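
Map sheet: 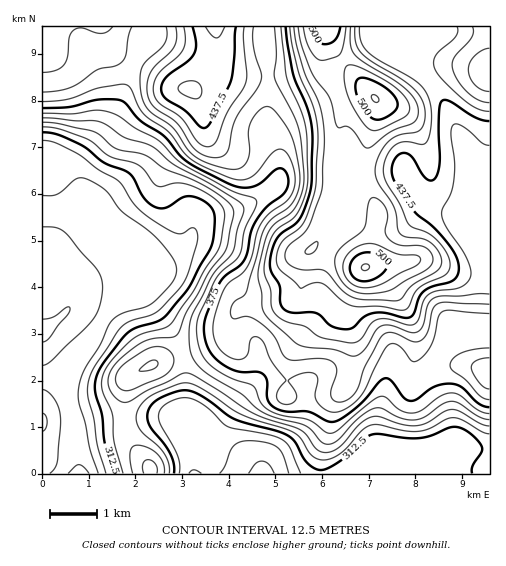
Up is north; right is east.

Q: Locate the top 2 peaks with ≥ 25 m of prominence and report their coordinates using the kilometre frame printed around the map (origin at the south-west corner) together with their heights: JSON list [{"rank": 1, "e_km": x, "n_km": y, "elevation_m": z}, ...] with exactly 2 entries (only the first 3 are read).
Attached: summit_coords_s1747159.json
[{"rank": 1, "e_km": 6.94, "n_km": 4.44, "elevation_m": 513}, {"rank": 2, "e_km": 7.14, "n_km": 8.04, "elevation_m": 513}]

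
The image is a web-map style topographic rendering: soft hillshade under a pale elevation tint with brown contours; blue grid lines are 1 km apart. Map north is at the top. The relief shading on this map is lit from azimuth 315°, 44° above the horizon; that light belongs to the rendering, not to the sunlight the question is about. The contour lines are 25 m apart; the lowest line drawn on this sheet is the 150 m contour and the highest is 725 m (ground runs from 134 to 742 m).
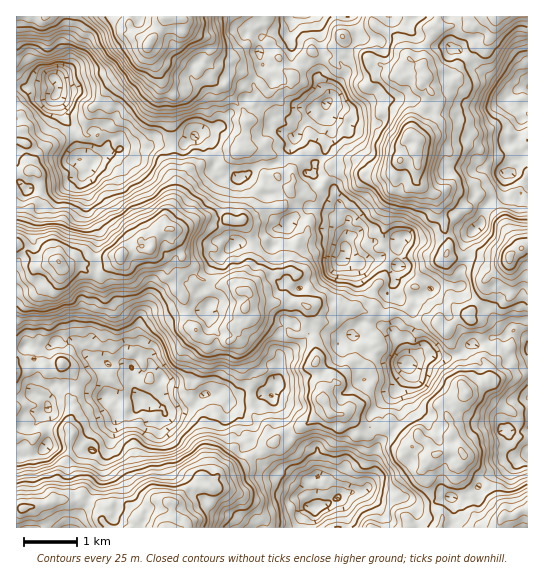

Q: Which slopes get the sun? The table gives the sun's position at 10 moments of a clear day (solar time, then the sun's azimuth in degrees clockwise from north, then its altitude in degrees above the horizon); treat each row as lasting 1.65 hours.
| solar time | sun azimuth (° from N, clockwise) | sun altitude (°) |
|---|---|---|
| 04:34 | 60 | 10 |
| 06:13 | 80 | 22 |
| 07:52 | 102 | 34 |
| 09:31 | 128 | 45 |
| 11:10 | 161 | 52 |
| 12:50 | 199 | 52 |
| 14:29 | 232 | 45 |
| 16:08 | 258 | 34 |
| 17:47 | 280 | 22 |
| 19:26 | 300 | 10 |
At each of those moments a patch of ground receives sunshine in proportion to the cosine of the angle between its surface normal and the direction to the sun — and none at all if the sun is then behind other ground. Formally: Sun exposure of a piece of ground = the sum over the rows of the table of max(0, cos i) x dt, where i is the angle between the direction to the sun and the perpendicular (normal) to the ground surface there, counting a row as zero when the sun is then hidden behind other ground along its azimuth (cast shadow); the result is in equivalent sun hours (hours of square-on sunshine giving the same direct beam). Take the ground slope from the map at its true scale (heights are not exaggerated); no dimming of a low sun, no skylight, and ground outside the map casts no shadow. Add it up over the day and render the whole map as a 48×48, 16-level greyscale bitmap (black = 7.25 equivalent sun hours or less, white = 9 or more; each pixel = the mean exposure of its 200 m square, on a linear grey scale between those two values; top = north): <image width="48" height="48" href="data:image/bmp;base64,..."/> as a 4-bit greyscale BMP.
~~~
<image width="48" height="48" href="data:image/bmp;base64,Qk32BAAAAAAAAHYAAAAoAAAAMAAAADAAAAABAAQAAAAAAIAEAAATCwAAEwsAABAAAAAAAAAAAAAAABEREQAiIiIAMzMzAERERABVVVUAZmZmAHd3dwCIiIgAmZmZAKqqqgC7u7sAzMzMAN3d3QDu7u4A////ANzc3cy5rJiZmqzMu6lkJFdUabqqu5ms3c3d3cq7mqq5Z8zNyYiFZGZnqGqqmZd4m2ebzLl5eLupi83cuXicyWY1mXq6mql0VTNVV4QkZWMWvMynaLvL28qXis3bzbqVERMzMjM0ZBFGm6l2erzLnMy8m9zMzcqEUgABdSRUQzRTZ4d5vMzdzczMzMvNzNyGZIcgZ3iEZhAAFmMYvd3dzb3cy8u8zLqZqcyXi7uZhyEhIyKarMzKrc3cqbyoqniazLq7vKiGU2ZlQiaamqvczdzMyYuauoiHu6qYiJmIZ4llZ3ZniIm83cy7u4SbqpmKq7uoapmbqKqYiaqal3ZpzMy5mZmqu8u7uqu7upabqqrMuZuruYmaypqqdoiavMzLiLrMuqu8u8u7y7vLupiYmaeKmGMlq7vdy7zMzMvKi6iazczcy5qqmrmruYY1inrM3bzM3JmoiorN3czdzKq8uYrLhmmGRHiXqqupmHvJq5zN3czd26hpuIq6qYmGdnqauYqXaM3cusq83c3d3Lmod5qszMu724ebuMzLu8vMu8zM3MvM3czLqrqrmszN28yqmtzNy6q8yt3LuJvM3LqszMy6nNzcu93MvMzN3MzNycu6mKi8y7vNy83MzbqqrMvNzdzNzcvM26u8u7qbq93cu8u7p4qYqZvN3c3d27vM3bvMzMvLqqqIipd4ebuZqIzczMy83czdzcvLvMyqmpq6czRququqqKzM3MzN3czN3cvMyoV3eMzLQBVGmmjN3Lmt3Mu8uru9zd3MyGRGhnh2VjiXiJrN3Kic3MuYeqmavdzLh5ZniJmYqqjMu6mpurqXvbl4VVYjm7vcmpqJq6q7m6q7uXZomHZUejMiEARCeKzcvMzNuHaLmpubyarLqXJYZBIAISNkNWmHm7zMq8uquKvMzN3cvNlnQUZ1R2UxEiR2doiGm9zKqZzM3d3Nu8uSE3emIlRlExFndmZniJvMuLzc3d3dy4yomZmmIjNkM0JFZXh4rLu7uM3dzc3Ku6u4m825iIVHREV4iJmpm8qYrMrMzMyWOHl1aat2eKiJlkZ3mrzduXmcvLiInMypmJirupmJqaupqodVebvd3Mq8uap1asy7vMy7y8qczM3Lq6iYaJq7u6mKqZdpecu7qsuorKd4qrqqzMvMmambqpmqmIZXVLubqrury5mHWaq8zd3curmsysy5iYiZU1Z5q7ibl6YAWrzLzdzd28uqq7y5iYqqxjR6m6dWanAANoq73NzN3M3KvNu7eJvKqnm8u6mGiiRGhmnN3N3LzN3LzM3durzczLzLvMu7h3ZEfLvMzd3KrMu8yqzLvcqs3dvKvLvMuqhpiruszd27q8u7mcurzcmsu7u5uorMzLrLybvMzdy8ubq6mcms3Lu8mMupeb3czMvby8zMzNzd28uImpiLvMtneZh3mczMzbzLu9u8yqvN3cd3u5moicuJqIisvcvM3d3dzMy7uIvcy3aKzKqYh2m8uJq83NzN3N3N3d3KmpzMqInMzKmHhlV5ibl6q8zN3Q=="/>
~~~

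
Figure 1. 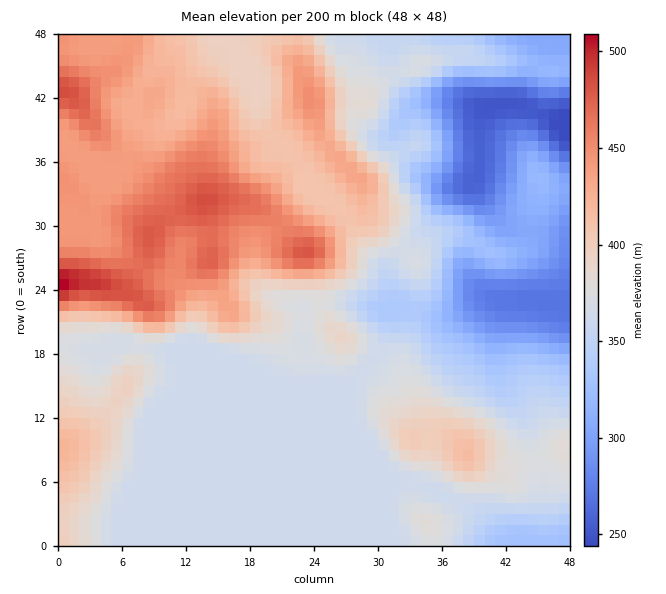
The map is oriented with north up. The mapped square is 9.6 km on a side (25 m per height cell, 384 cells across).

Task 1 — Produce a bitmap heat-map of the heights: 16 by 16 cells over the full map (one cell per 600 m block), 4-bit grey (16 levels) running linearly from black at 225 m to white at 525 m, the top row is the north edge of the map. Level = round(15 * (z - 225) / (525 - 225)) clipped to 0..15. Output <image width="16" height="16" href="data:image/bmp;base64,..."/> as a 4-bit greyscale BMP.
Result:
<image width="16" height="16" href="data:image/bmp;base64,Qk32AAAAAAAAAHYAAAAoAAAAEAAAABAAAAABAAQAAAAAAIAAAAATCwAAEwsAABAAAAAAAAAAAAAAABEREQAiIiIAMzMzAERERABVVVUAZmZmAHd3dwCIiIgAmZmZAKqqqgC7u7sAzMzMAN3d3QDu7u4A////AId3d3d3eHZVl3d3d3d3d3eYd3d3d3iYiJl3d3d3iZh3iId3d3eIdmaIh3d3d3dlZYeIeIeHdlRDu8uqiIZmQyLdzMqal2dEM7vMzLy4h1VDu8zcypmGQ0S7vMypqnUiRLu7upmoZjIyy6qqmqhlISHLqqmbmHZDNLu6mZqHd2ZU"/>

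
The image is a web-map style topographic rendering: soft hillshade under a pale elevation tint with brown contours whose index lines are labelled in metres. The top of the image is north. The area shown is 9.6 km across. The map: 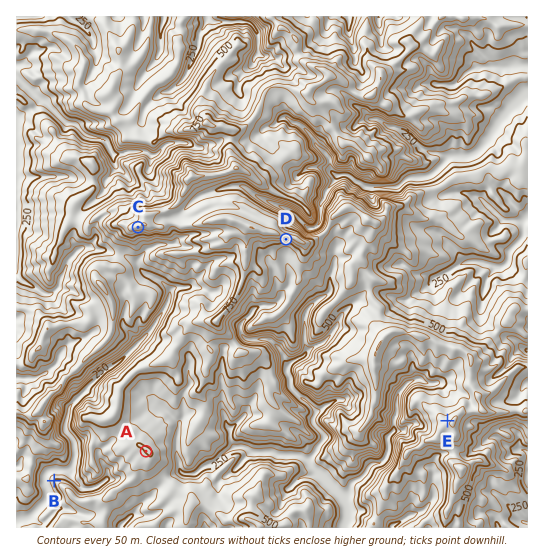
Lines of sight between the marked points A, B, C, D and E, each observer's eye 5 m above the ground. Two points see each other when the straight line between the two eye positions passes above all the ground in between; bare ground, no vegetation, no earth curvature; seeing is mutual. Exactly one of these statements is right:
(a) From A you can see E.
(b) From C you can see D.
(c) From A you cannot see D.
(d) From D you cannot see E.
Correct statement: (a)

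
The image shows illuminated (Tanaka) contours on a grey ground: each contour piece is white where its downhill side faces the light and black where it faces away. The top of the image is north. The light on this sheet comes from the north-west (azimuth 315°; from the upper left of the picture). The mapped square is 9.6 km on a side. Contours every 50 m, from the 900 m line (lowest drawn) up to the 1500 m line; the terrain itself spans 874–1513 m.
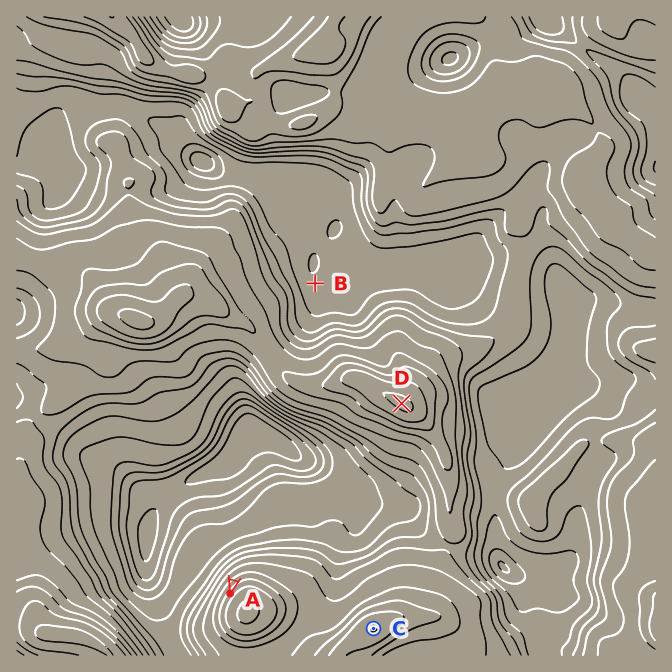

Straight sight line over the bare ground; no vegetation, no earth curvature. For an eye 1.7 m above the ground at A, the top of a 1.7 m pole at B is hidden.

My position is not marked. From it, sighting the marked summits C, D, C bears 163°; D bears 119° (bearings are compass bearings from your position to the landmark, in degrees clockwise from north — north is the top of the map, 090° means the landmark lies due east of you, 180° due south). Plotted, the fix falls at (285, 339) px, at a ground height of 1260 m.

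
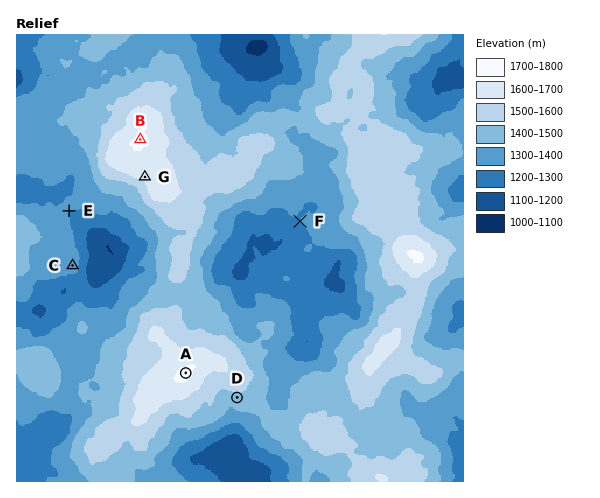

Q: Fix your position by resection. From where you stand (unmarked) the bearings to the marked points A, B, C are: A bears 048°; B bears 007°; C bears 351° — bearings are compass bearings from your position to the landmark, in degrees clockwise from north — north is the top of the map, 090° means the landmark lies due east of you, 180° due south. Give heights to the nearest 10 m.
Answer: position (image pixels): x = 102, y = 449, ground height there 1520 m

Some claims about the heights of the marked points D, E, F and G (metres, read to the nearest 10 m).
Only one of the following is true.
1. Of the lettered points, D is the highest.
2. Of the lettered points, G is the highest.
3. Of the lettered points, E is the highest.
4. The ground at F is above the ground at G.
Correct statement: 2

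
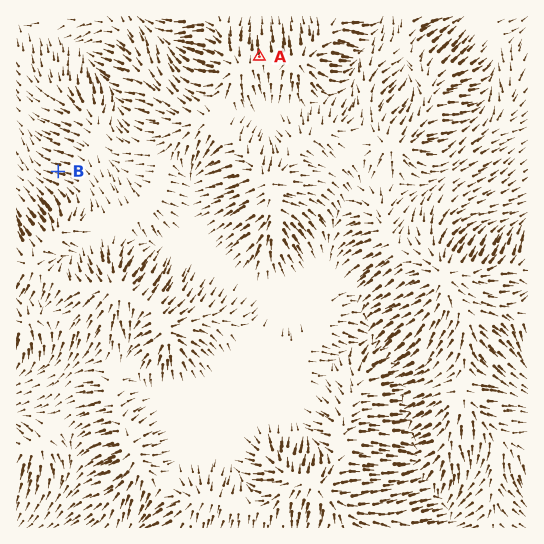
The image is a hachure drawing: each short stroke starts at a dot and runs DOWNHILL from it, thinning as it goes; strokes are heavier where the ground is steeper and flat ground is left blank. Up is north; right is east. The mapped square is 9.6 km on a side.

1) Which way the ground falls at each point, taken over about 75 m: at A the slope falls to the N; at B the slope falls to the W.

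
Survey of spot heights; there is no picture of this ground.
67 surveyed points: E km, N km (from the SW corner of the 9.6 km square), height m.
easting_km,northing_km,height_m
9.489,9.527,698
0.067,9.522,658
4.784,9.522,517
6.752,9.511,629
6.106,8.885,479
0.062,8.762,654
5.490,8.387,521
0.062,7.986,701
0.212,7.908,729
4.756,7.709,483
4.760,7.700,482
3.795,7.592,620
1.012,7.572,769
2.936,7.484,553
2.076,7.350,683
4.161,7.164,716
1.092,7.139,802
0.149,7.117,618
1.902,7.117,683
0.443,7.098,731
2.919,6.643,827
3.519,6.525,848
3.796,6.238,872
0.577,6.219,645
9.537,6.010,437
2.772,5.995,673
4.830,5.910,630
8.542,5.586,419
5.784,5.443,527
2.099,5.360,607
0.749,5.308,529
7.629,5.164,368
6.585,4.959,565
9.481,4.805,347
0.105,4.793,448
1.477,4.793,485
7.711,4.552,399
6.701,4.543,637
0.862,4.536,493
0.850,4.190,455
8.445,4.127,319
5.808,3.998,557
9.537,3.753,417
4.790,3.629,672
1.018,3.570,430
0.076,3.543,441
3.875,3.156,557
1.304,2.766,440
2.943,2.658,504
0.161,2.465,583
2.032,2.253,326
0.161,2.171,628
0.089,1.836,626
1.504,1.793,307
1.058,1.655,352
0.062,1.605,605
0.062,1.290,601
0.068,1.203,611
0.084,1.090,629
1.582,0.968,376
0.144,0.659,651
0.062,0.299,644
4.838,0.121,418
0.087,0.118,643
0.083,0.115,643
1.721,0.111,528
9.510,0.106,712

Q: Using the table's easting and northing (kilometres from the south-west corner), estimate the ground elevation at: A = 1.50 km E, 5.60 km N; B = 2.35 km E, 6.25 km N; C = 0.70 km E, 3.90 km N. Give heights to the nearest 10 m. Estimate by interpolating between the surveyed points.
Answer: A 600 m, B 720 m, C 440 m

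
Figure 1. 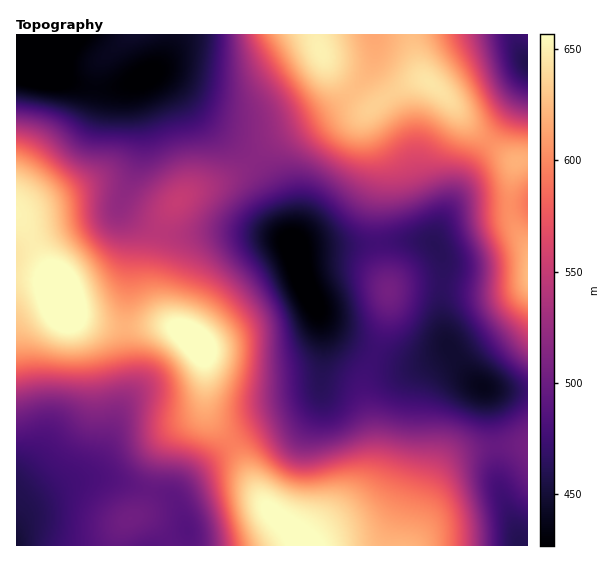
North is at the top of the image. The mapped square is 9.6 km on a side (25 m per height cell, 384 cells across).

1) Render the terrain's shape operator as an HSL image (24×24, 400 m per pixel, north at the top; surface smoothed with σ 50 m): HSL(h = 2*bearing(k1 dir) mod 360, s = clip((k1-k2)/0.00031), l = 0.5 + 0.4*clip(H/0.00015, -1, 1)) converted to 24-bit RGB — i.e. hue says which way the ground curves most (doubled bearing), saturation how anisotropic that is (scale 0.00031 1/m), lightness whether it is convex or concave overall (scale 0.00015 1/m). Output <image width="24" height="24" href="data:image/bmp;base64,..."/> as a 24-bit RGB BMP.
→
<image width="24" height="24" href="data:image/bmp;base64,Qk32BgAAAAAAADYAAAAoAAAAGAAAABgAAAABABgAAAAAAMAGAAATCwAAEwsAAAAAAAAAAAAAWpl6cIdyjHB4l3ORuouOqIGaVKiNU4xpFgkqOxND4ctqweuSdc2BfqyEnpqIm4WKVWuVWYeZn42Jy6KT08yjmrWMHApjOSVeZIyJZnNucY14dJSemZmywaPFmImyazyEGwMwNixz3PDL2fXWk+DhhJPPqJW8o5erZWajXW2RfI6OwrSf4uTDkXOyLQBPdSV2gGR7bIJuYplnW4pgdYpWnmc8mFopQRs1HAw+QMLP0vnV0frai9n8YVL62JXp05fLlmmsZ2uefJOhtbuY5dmggytnIQIxi06ZeX5oepF4folpdHhacEVHmx4pvlUUNS8fE0c6CP9ttf+0x/++JYmHIxtJuF6j4Y3BzoTDgYSwdXemtY+E45RuhxRnJxFMX5+cU5RmaoV6kWBlhYhiPEZ7pS3U7a7RqG/NO9S6Ev9gXv9Qr/k7Hx0UEiEcL2Ywo19OzYuAp4imflyft36Z2I6mqTHsTCfvfJPCUo5bSWViimFnqad7MmN8JUWP2LTX3q7ou9PcfOeZSu1TprhORzRcK11gK0Y2WmQwxtU/mJZYa1hijJ1zu5uhb0zPaCrkwYHSbXk+OUMuVG0yor88N25WFl5iW5l5yVRx8c2EsetdWbwpXHg9SlpfNkNTOjJEZ4VGlNE7foFLb3JSeqlCgpU5STYuOyUzklw6f2NVYUREX4I5gLMqQmwsDjceESMTfT0i//GZ2PGDZrtOQ5J0RFp1MjNkNz1xiqJxrbxUbHdJZXxOnJRKhlw0PyEdJBUPUT8Hk1XAplS1mqmKfrWLaHKgNUlpEhohQJEt6P/M5/HamMKjRJueLVCJKzuoLjmpp3qfvodxk4VeXIBTdINhmEh+jR96fCNusE9LmTLWxXTMxtfHk9LcWGfqfjj/Pi//xv/5z/zi3+Xs27rgiWy0InWVG0GKPyd9nEtw0WNHwJJGYJpMTGtgZDRkgCJ3kzyEsaiCcjOqwKnL3u3emdXgDFXvDw7/vM770fr51OrkwJuqyoW22KvXPFDMFgpGNxs/eDlL1mhJ3dCIaLVxNzxySSVreB6IukhwqsliRFGWpNCn3u/QhMO3HjaRJ1OKX9qBis50soVhuYJqpo6AuaiMfSWJJwEyVypVXE9uycah7O7djqa3IyOTGharLQDr4Kjt7d7iVIGzoNWq4O7Sga2+HBiQQmikb8JuiZhUn5RNsbhoo5F3uVxUWA1XNAhMelefXaW5otu85ebXxo7INymaIjd+EQ9PvVlq8OXSVJ5haN9nvOitamy2NheQV1mUophQiGtBrLZCp70/hYBBizg4XRJhNyFqcIuXZbFvYs5Dr8NMtENMeTiBPBpJIg4lgsAhq/2CabVmeelLdO0hLlAvLBc5hDI6o1glmI0oobginZIicF8fPiwYKRgeMz5Ec25Fpo0nqa4Nbn0KWGIXTkgvMwpSYCGix/bCp/+vj7OQw9aasMRiKSU6ERQieEV+x3iSyJiMt5topWxEiE43XjYyNUk8LkhGXFBFs45YxqZttplRcpM2FT0jBRkuNme97fvQovdfpM7M0OHdy57bpR7WIDt7J3eWkIW8377T1abYyo7av2/YqmrLYFGxMDZ5T11zj6pwtrSNvZ+1ypnAU0qUBSguDEUw+/+P+t1Dq9TNncOwiETC0TH4o2nZJnKmSoaYu6egxp7CvnHL0GDUymvPuUrJcCuPeU9nnLlMdMhOaLiInXu+4F7gOSKSCnVwrfGR6r24vZ2Vr4BhSDxZSzl+yIjCdke+SmqKgKdwqGNsojxpqUtqrViOvTG1syK1qnCbucaclNZ7OaBPPFFZkTNwt1mUHvfMfP/a09z1wo2r0Y24lkizOUZpf31ck1CNhWeRjpBrgERjp0Bko2plj2CIiC6ar0TBsb7P09bj5dDWlmeiKipOVj5nrduiqv/WMf/aNbjanY5nvT9ZsBhPdy82Z2o8VWJHenpijlxgdEJzplN0t25heEVWViZMoIpIgeNhZ8aa26/T6oHkaCXBVKrRzv3dzv3iEby9IEdcXUcVQxYJeiINmmspcoQ3QGc0QmA6b1lLaktriVFwx01NjzFhcDZqrsp+ru+PJLxjSpKJzGbIsH3ev/Ts0frZs9GKLlFWEBgjdD5HeUFup3eawZmqr3uCanpWO19ERWhSTl50a0SHx0ZpqDl5aGmlwOnE2O3UbrO5MWB8WmF5mb2Pseqoq8p6yJhgXi5cJwwlfVB1dGB6b5h1oYGRx3SftHaUYn2LRomHOGB6QiNsxillu2xhfNOSoeilvdShc3OaOzV5Wmh9oc9pt+NhoKFKwqFRVBZiSAJS"/>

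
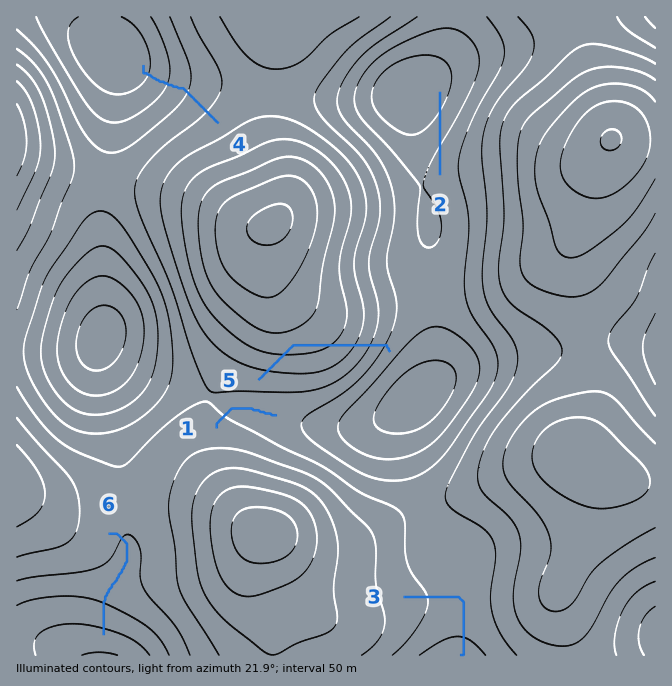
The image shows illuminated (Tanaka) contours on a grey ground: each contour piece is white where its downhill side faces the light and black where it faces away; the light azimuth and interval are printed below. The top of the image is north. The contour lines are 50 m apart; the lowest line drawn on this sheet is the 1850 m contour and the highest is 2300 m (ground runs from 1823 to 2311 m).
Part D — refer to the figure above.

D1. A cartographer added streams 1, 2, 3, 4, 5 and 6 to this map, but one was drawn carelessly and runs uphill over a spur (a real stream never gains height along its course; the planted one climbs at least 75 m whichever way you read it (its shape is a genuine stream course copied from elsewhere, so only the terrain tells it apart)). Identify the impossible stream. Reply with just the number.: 5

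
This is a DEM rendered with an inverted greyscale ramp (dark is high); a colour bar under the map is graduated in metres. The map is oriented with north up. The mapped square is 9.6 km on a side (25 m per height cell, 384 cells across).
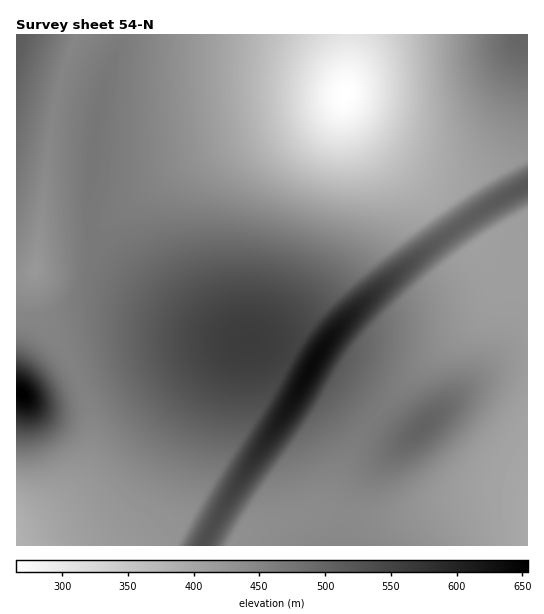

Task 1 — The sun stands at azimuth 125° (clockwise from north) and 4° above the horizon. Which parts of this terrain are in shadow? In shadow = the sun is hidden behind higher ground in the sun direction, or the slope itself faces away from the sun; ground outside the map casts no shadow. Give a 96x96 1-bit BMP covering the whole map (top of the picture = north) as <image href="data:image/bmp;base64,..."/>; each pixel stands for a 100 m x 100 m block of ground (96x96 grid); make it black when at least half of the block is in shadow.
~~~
<image width="96" height="96" href="data:image/bmp;base64,Qk2+BAAAAAAAAD4AAAAoAAAAYAAAAGAAAAABAAEAAAAAAIAEAAATCwAAEwsAAAIAAAAAAAAA////AAAAAAAAAAAD4AAAAAAAAAAAAAAH4AAAAAAAAAAAAAAP8AAAAAAAAAAAAAAf8AAAAAAAAAAAAAA/+AAAAAAAAAAAAAB/+AAAAAAAAAAAAAD//AAAAAAAAAAAAAH//AAAAAAAAAAAAAP//gAAAAAAAAAAAAH//wAAAAAAAAAAAAD//wAAAAAAAAAAAAB//4AAAAAAAAAAAAA//4AAAAAAAAAAAAAf/8AAAAAAAAAAAAAP/+AAAAAAAAAAAAAH/+AAAAAAAAAAAAAD//AAAAAAAAAAAAAB//gAAAAAAAAAAAAA//gAAAAAAAAAAAAAf/wAAAAAAAAAAAAAP/4AAAAAAAAAAAAAH/8AAAAAAAAAAAAAH/8AAAAAAAAAAAAAD/+AAADAAAAAAAAAB//AAADgAAAAAAAAA//AAADwAAAAAAAAAf/gAAB4AAAAAAAAAP/gAAA8AAAAAAAAAP/wAAAIAACAAAAAAH/4AAAAAACAAAAAAD/4AAAAAACAAAAAAD/8AAAAAACAAAAAAB/8AAAAAACAAAAAAB/+AAAAAACAAAAAAA/+AAAAAACAAAAAAA//AAAAAAAAAAAAAAf/gAAAAAAAAAAAAAf/gAAAAAAAAAAAAAf/wAAAAAAAAAAAAAP/4AAAAAAAAAAAAAP/4AAAAAAAAAAAAAP/8AAAAAAAAAAAAAH/+AAAAAAAAAAAAAH//AAAAAAAAAAAAAD//gAAAAAAAAAAAAD//wAAAAAAAAAAAAD//4AAAAAAAAAAAAB//8AAAAAAAAAAAAB//+AAAAAAAAAAAAA///gAAAAAAAAAAAA///wAAAAAAAAAAAAf//4AAAAAAAAAAAAP//8AAAAAAAAAAAAP//+AAAAAAAAAAAAH///gAAAAAAAAAAAD///wAAAAAAAAAAAD///4AAAAAAAAAAAB///+AAAAAAAAAAAB////AAAAAAAAAAAA////gAAAAAAAAAAA////4AAAAAAAAAAAf///8AAAAAAAAAAAf////AAAAAAAAAAAf////gAAAAAAAAAAf////4AAAAAAAAAAP////+AAAAAAAAAAP/////AAAAAAAAAAP/////wAAAAAAAAAP/////8AAAAAAAAAP/////8AAAAAAAAAP/////8AAAAAAAAAP/////8AAAAAAAAAP/////8AAAAAAAAAP/////gAAAAAAAAAP////+AAAAAAAAAAP////4AAAAAAAAAAP////AAAAAAAAAAAP///8AAAAAAAAAAAP//8AAAAAAAAAAAAP//gAAAAAAAAAAAAP//AAAAAAAAAAAAAH//AAAAAAAAAAAAAH//AAAAAAAAAAAAAH//AAAAAAAAAAAAAD//gAAAAAAAAAAAAB//gAAAAAAAAAAAAAf/AAAAAAAAAAAAAAH+AAAAAAAAAAAAAAA4AAAAAAAAAAAAAAAAAAAAAAAAAAAAAAAAAAAAAAAAAAAAAAAAAAAAAAAAAAAAAAAAAAAAAAAAAAAAAAAAAAAAAAAAAAAAAAAAAAAAAAAAAAAAAAAAADAA="/>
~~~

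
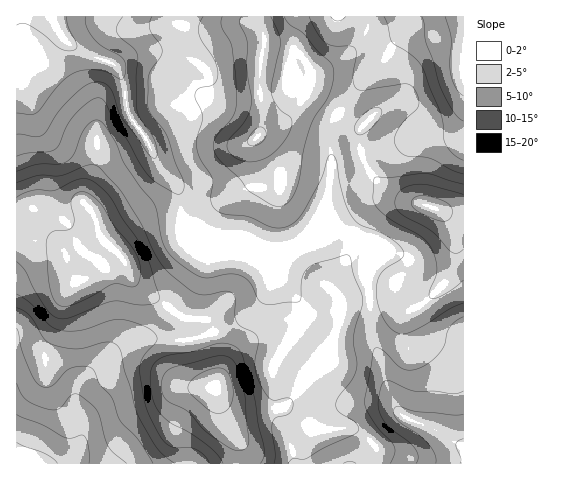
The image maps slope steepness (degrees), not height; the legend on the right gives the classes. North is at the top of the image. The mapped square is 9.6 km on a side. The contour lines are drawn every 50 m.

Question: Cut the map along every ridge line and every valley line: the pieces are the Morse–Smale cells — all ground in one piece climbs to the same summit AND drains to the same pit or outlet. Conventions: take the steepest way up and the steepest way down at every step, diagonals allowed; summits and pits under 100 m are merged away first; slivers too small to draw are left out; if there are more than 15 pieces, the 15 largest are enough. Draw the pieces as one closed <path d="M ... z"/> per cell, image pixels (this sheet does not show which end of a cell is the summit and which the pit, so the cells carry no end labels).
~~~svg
<path d="M259 16l-206 0-1 2 8 16 8 9 22 13 23 8 5 4 4 10 4 26 6 15 15 20 13 28 18 22 4 31 6 14 7 7 11 6 37 0 20 9 11 0 33-15 9-9 4-9 11-47-2-47 8-16-22-15-8-3-4 3 8-20-2-12-11-13-32-8-6-19z"/><path d="M52 16l-36 1 0 224 32 0 8 4 9 10 6 16 6 10 13-5 19-18 8-5 6 6 13 25 7 7 17 10 20 15 26 4 7 13 25-11 8-6 21-23 3-10 0-13-3-11-24-12-37 0-11-6-7-7-6-14-4-31-18-22-13-28-15-20-5-10-3-21-6-20-5-4-23-8-22-13-8-9z"/><path d="M48 241l-32 1 1 222 43 0 13-8 9-19 0-17-5-14 1-18 7-11 25-23 30-14 47 0 25-7-6-13-24-3-22-16-17-10-10-11-14-26-6 0-23 22-13 5-14-30-7-6z"/><path d="M333 228l-12 0-20 17-27 11-9 0 5 14 0 13-8 17-20 19-29 14 6 30-3 27 8 26 15 29 0 19 63-1 0-9 7-17 0-9-15-14-12-7 10-9 12-17 18-14 7-7 13-48-2-11-4-7 7 6 27-3-3-16-5-11 3-24-4-8z"/><path d="M213 333l-26 7-47 0-24 11-17 11-14 15-8 14 0 15 5 14 0 17-2 8-9 13-11 5 178 1 1-19-15-29-8-26 3-27z"/><path d="M463 18l-4 5-12 5-34 3-15 8-13 20-20 19-27 35 15 11 11 1-5 9 2 20 9 18 9 11 28 17 47 13 10 0z"/><path d="M339 296l3 11-2 12-12 43-17 12-19 24-10 9 12 7 15 14 0 9-7 17 0 9 161 1 0-19-37-19-21-9-7-7-10-21-7-28-9-22-2-41-27 2z"/><path d="M337 114l-8 15 2 47-5 26-10 30 5-4 12 0 28 10 4 8-3 24 5 11 3 16 21-1 16 10 9 2 12-8 14-14 9-15 5-15-2-27-6-11-8-7-33-11-28-17-9-11-9-18-2-20 3-8-9-2z"/><path d="M444 211l-3 0 7 7 6 11 2 15-1 18-6 14-21 24-12 8-9-2-16-10-20 0-1 2 1 35 10 28 7 28 12 24 63 32 1-231z"/><path d="M463 16l-203 0 0 10 6 19 32 8 11 13 2 12-6 18 13 3 19 15 28-36 20-19 13-20 15-8 25-1 16-5 5-2z"/>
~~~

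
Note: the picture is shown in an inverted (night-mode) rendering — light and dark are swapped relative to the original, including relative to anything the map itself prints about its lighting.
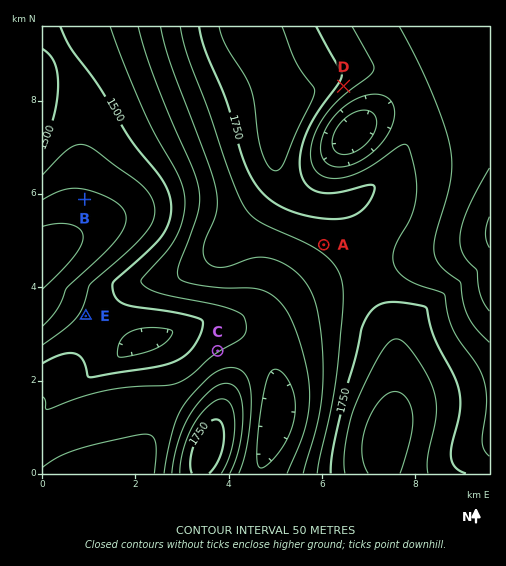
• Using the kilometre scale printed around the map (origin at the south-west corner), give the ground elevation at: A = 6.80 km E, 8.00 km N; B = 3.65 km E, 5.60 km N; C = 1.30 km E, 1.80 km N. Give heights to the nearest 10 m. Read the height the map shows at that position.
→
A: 1640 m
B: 1640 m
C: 1550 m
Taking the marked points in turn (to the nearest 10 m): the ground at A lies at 1710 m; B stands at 1390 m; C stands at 1550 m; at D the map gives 1730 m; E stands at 1460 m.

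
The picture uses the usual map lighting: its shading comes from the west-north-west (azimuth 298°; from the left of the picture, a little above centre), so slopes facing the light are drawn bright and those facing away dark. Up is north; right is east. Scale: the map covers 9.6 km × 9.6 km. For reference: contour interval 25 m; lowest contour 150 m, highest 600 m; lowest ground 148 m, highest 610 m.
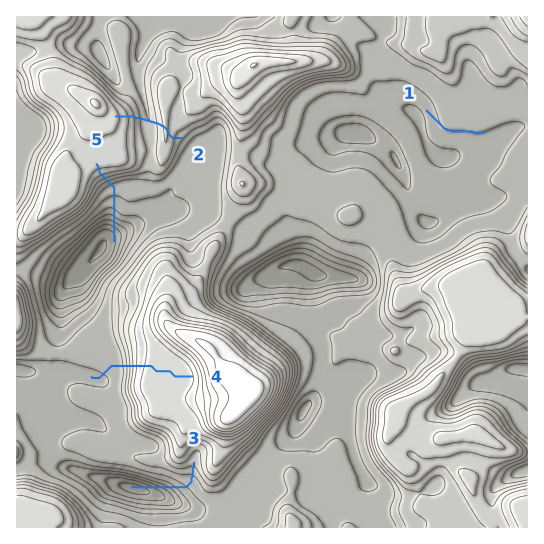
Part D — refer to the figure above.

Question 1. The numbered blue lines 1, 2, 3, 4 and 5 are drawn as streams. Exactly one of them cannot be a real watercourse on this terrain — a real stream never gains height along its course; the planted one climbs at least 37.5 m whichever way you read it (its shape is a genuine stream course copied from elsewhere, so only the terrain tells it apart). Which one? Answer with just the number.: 2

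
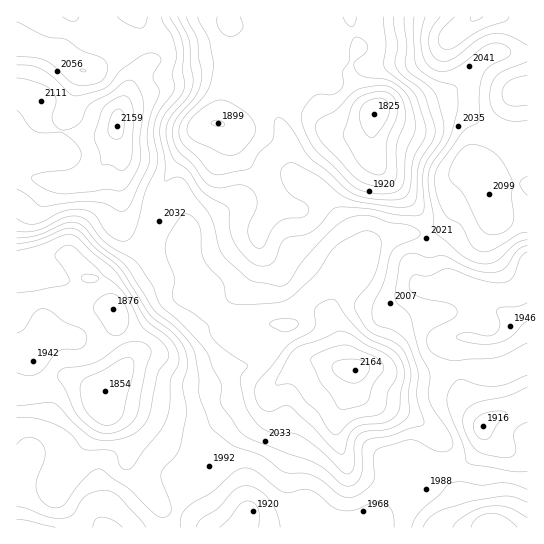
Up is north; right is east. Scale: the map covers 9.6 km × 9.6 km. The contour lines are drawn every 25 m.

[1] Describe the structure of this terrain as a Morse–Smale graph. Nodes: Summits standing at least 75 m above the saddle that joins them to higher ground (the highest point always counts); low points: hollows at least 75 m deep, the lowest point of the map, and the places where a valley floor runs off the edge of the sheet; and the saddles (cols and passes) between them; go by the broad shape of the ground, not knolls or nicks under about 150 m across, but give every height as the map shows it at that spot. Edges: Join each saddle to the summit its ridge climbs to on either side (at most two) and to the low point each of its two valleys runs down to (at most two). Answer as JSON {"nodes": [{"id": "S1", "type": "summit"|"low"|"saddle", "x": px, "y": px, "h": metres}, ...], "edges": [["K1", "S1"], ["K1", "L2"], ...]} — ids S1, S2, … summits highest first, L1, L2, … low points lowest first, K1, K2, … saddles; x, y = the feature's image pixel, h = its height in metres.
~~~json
{"nodes": [
{"id": "S1", "type": "summit", "x": 355, "y": 370, "h": 2164},
{"id": "S2", "type": "summit", "x": 117, "y": 126, "h": 2159},
{"id": "S3", "type": "summit", "x": 477, "y": 17, "h": 2128},
{"id": "S4", "type": "summit", "x": 489, "y": 527, "h": 2096},
{"id": "L1", "type": "low", "x": 374, "y": 114, "h": 1825},
{"id": "L2", "type": "low", "x": 105, "y": 391, "h": 1854},
{"id": "K1", "type": "saddle", "x": 146, "y": 243, "h": 2032},
{"id": "K2", "type": "saddle", "x": 429, "y": 233, "h": 2023},
{"id": "K3", "type": "saddle", "x": 434, "y": 466, "h": 1988},
{"id": "K4", "type": "saddle", "x": 354, "y": 31, "h": 1926}],
"edges": [["K1", "S1"], ["K1", "S2"], ["K1", "L1"], ["K1", "L2"], ["K2", "S1"], ["K2", "S3"], ["K2", "L1"], ["K2", "L2"], ["K3", "S1"], ["K3", "S4"], ["K3", "L2"], ["K4", "S1"], ["K4", "S3"], ["K4", "L1"]]}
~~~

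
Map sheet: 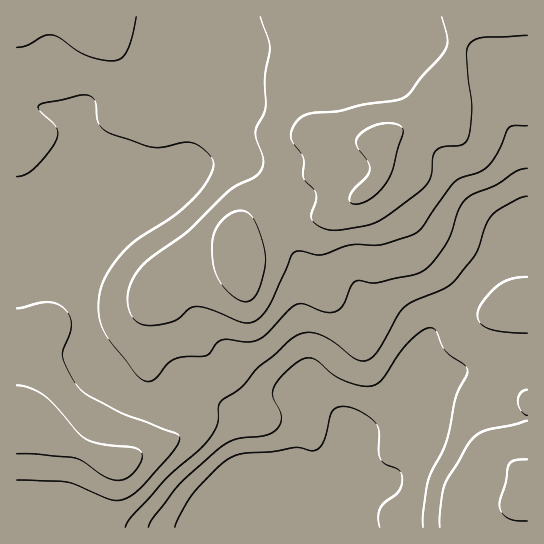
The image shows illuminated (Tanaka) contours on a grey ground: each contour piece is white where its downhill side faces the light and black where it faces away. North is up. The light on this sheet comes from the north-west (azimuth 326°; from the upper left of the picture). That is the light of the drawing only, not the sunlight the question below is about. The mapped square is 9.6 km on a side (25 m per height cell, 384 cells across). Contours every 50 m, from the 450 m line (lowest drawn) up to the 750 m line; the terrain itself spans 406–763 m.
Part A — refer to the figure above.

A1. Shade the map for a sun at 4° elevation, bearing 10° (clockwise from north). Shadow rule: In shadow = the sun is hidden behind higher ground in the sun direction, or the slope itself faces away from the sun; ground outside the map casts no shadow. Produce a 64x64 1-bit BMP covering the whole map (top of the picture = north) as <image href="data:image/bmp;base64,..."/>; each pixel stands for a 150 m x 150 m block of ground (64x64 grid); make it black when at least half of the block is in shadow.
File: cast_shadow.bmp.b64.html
<image width="64" height="64" href="data:image/bmp;base64,Qk0+AgAAAAAAAD4AAAAoAAAAQAAAAEAAAAABAAEAAAAAAAACAAATCwAAEwsAAAIAAAAAAAAA////AAAAAAAD//8AAAAAAP///4AAAAAA////wAAAAAD////4AAAAAP////wAAAAA/////gAAAAD/////AAAAAP/g//+AAAAA/wA//4AAAAB8AA//wAAAAAAAA//A4AAAAAAAf8DwAAAAAAAfAfAAAAAAACAH+AAAAAAAcA/4AAAAAAB4H/gAAAAAAPw/+AAAAAAA///4AAAAAAD///gAAAAAAP//+AAAAAAI///4AAAAA7z//+DAfgAH/f//wOB/AAf9///A4H8AB+H//4DwPwAAAf//gPgPAAAB/5/A+AAAAAH+D/D8AAAAAfgH+fwAAAAB4Af9/AAAAAAAB//4AAAAAAAP/vAAAAAAAA/+AAAAAAAAH/8AAAAAAAAf/wAAAAAAAD//AAAAAAAAP/8AAAAAAAAf/4HwAAAAAAH/wfgAAAAAAH/j/gAAAAAAD/P+AAAAAAAB8/8AAAAAAAAD/wAAAAAAAAH/AAAAAAAAAf8AAAAAAAABwwAAAAAAAAEBAAAAAAAABAAAAAAAAAAEAAAAAAAAAAAAAAAAAAAAAAAAAAAAAAAAAAAAAAAAAAAAAAAAAAAAAAAA4AAAAAAAAAHgAAAAAAAAAfAAAAAAAAAB8AAAAAAAAAHwAAAAAAAcAfAAAAAAAB8A4AAAAAAAPwAAAAAAAAA/AAAAAAAAAB8AAAAAAAAAAA=="/>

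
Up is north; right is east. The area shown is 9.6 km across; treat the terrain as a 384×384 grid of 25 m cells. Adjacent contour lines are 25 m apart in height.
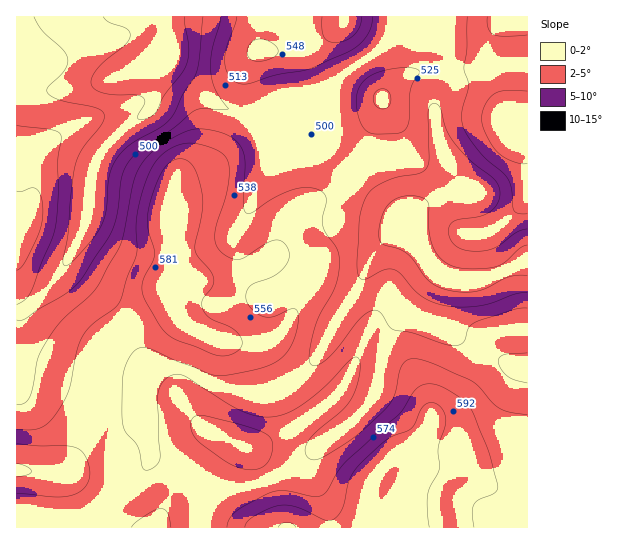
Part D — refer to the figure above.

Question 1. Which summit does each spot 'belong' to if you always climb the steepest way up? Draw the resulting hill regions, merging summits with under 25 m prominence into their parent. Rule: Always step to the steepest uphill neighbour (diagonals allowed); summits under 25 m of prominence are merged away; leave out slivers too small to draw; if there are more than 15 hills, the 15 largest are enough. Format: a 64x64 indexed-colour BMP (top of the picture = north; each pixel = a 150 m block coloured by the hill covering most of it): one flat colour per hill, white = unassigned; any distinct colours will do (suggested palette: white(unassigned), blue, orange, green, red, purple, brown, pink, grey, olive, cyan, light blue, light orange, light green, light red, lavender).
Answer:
<image width="64" height="64" href="data:image/bmp;base64,Qk12CAAAAAAAAHYAAAAoAAAAQAAAAEAAAAABAAQAAAAAAAAIAAATCwAAEwsAABAAAAAAAAAA////ALR3HwAOf/8ALKAsACgn1gC9Z5QAS1aMAMJ34wB/f38AIr28AM++FwDox64AeLv/AIrfmACWmP8A1bDFADMzMzMzMzMzMzMzMRERERERERERERERERERERERERERMzMzMzMzMzMzMzMxEREREREREREREREREREREREREREzMzMzMzMzMzMzMzERERERERERERERERERERERERERETMzMzMzMzMzMzMzMRERERERERERERERERERERERERERMzMzMzMzMzMzMzMxEREREREREREREREREREREREREREzMzMzMzMzMzMzMxEYiIgRERERERERERERERERERERETMzMzMzMzMzMzMziIiIiIiBERERERERERERERERERERMzMzMzMzMzMzM4iIiIiIiIiBEREREREREREREREREREzMzMzMzMzMzOIiIiIiIiIiIgRERERERERERERERERETMzMzMzMzMzOIiIiIiIiIiIiIERERERERERERERERERMzMzMzMzMzM4iIiIiIiIiIiIiBEREREREREREREREREzMzMzMzMzM4iIiIiIiIiIiIiIgRERERERERERERERETMzMzMzMzMziIiIiIiIiIiIiIgRERERERERERERERERMzMzMzMzMzM4iIiIiIiIiIiIgREREREREREREREREREzMzMzMzMzMziIiIiIiIiIiIgRERERERERERERERERETMzMzMzMzMzOIiIiIiIiIiIgRERERERERERERERERERMzMzMzMzMzM4iIiIiIiIiIiBEREREREREREREREREREzMzMzMzMzMziIiIiIIiIiIhERERERERERERERERERETMzMzMzMzMzOIiIiCIiIiIiIRERERERERERERERERERMzMyIiIiIiIziIgiIiIiIiIiERERERERERERERERERESIiIiIiIiIiIiIiIiIiIiIiIhERERERERERERERERESIiIiIiIiIiIiIiIiIiIiIiIiIRERERERERERERERERIiIiIiIiIiIiIiIiIiIiIiIiIhEREREREREREREREREiIiIiIiIiIiIiIiIiIiIiIiIiIRERERERERERERERESIiIiIiIiIiIiIiIiIiIiIiIiIhERERERERERERERERIiIiIiIiIiIiIiIiIiIiIiIiIiIREREREREREREREREiIiIiIiIiIiIiIiIiIiIiIiIiIhEREREREREREREREWIiIiIiIiIiIiIiIiIiIiIiIiIiIRERERERERERERERZmIiIiIiIiIiIiIiIiIiIiIiIiIiERERERERERERERFmZiIiIiIiIiIiIiIiIiIREiIiIiIREREREREREREREWZmIiIiIiIiIiIiIiIiIhEREiIiIiERERERERERERERZmZiIiIiIiIiIiIiIiIhEREREiIhEREREREREURBERFmZmYiIiIiIiIiIiIiIiERERERERERERERERREREREEWZmZiIiIiIiIiIiIiIiERERERERERERERERREREREREZmZmYiIiIiIiIiIiIiIRERERERERERERERRERERERERmZmZiIiIiIiIiIiIiIhERERERERERERERFERERERERGZmZmYiIiIiIiIiIiIiERERERERERERERFUREREREREZmZmZiIiIiIiIiIiIiIRERERERERERERFVRERERERERmZmZmYiIiIiIiIiIiIhERERERERERERFVRERERERERGZmZmZiIiIiIiIiIiIiIRERERERERERFVVEREREREREZmZmZmIiIiIiIiIiIiIhERERERERERFVVVRERERERERmZmZmYiIiIiIiIiIiIiIRERERERERFVVVVVRERERERGZmZmZiIiIiIiIiIiIiIhERERERERFVVVVVVVREREREZmZmZmIiIiIiIiIiIiIiIRERERERVVVVVVVVVERERERmZmZmZiIiIiIiIiIiIiIhERERERVVVVVVVVVURERERGZmZmZmIiIiIiIiIiIiIiERERERVVVVVVVVVUREREREZmZmZmYiIiIiIiIiIiIiIRERERVVVVVVVVVVRERERERmZmZmZmIiIiIiIiIiIiIhERERVVVVVVVVVVRERERERGZmZmZmZiIiIiIiIiIiIhERFVVVVVVVVVVVVEREREREZmZmZmZmYiIiIiIiIiIiERVVVVVVVVVVVVVURERERERmZmZmZmZmIiIiIiIiIiFVVVVVVVVVVVVVVVRERERERGZmZmZmZmZmIiIiIiIiVVVVVVVVVVVVVVVVREREREREZmZmZmZmZmZiIiIiInd3d1VVVVVVVVVVVVVERERERERmZmZmZmZmZmIiIiJ3d3d3d3VVVVVVVVVVVVRERERERGZmZmZmZmZmYiIiJ3d3d3d3d3VVVVVVVVVVVEREREREERERERZmZmZiIiJ3d3d3d3d3d3VVVVVVVVVVREREREQREREREREWZmIiJ3d3d3d3d3d3d3VVVVVVVVVERERERBEREREREREWZid3d3d3d3d3d3d3d1VVVVVVVUREREREERERERERERFmJ3d3d3d3d3d3d3d3d1VVVVVVREREREQRERERERERERYnd3d3d3d3d3d3d3d3dVVVVVVERERERBEREREREREREWd3d3d3d3d3d3d3d3d3VVVVVEREREREERERERERERERZ3d3d3d3d3d3d3d3d3d1VVFEREREREQREREREREREREXd3d3d3d3d3d3d3d3d3ERERRERERERBERERERERERERd3d3d3d3d3d3d3d3d3cRERFERERERE"/>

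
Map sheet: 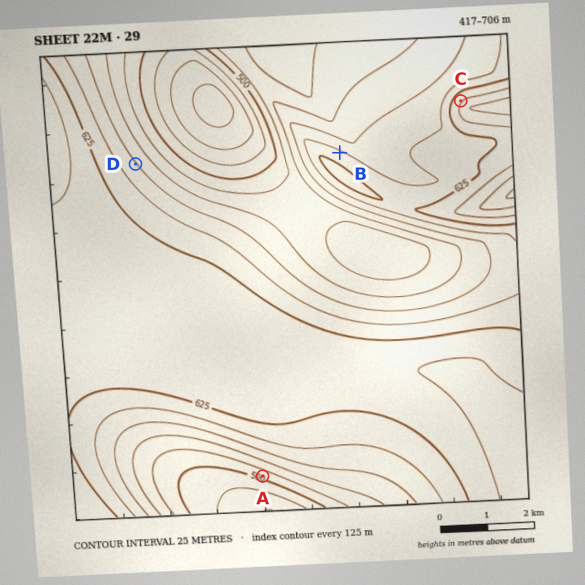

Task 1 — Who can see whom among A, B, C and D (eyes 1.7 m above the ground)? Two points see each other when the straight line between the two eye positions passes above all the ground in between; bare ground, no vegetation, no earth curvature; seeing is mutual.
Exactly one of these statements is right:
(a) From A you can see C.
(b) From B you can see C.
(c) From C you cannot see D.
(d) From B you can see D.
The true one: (b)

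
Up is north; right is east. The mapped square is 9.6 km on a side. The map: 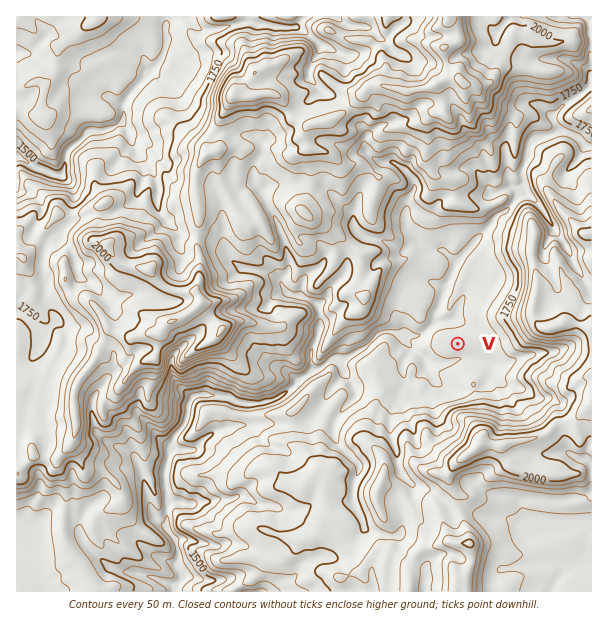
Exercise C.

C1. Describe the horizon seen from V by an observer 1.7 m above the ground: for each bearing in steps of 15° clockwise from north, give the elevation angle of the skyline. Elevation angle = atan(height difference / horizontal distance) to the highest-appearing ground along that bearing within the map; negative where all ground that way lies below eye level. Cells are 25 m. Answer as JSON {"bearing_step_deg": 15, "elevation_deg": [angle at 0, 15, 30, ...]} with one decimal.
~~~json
{"bearing_step_deg": 15, "elevation_deg": [7.6, 4.3, 6.7, 10.1, 14.1, 15.6, 9.8, 11.1, 10.5, 11.2, 13.1, 15.9, 12.5, 8.0, 5.6, 3.8, 1.3, 2.2, 5.6, 5.0, 5.9, 4.8, 6.0, 6.8]}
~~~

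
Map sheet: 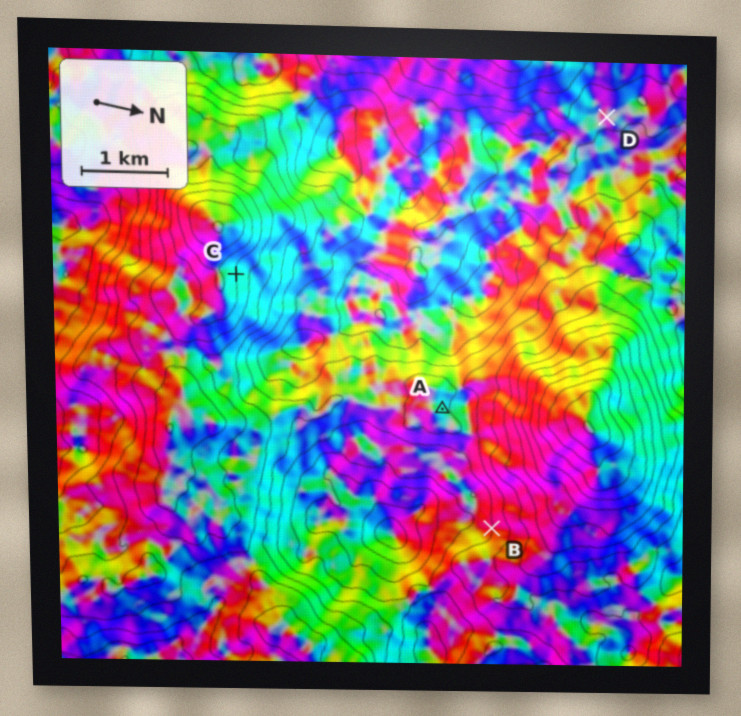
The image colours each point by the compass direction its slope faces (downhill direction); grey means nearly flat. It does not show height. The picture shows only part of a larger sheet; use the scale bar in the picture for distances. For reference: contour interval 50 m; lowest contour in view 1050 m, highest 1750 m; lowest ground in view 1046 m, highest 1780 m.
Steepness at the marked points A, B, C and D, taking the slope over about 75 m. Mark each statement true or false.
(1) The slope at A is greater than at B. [false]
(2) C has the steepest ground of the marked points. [true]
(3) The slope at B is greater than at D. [true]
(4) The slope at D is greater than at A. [false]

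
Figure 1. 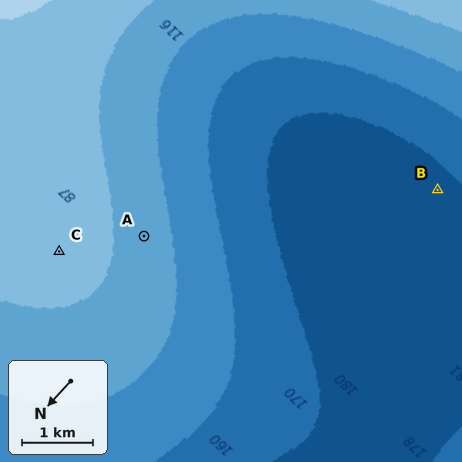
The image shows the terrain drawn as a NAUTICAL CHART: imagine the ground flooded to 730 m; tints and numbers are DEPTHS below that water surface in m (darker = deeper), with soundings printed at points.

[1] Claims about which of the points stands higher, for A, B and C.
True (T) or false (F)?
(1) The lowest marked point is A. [F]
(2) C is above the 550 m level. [T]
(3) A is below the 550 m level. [F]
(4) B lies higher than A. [F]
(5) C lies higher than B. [T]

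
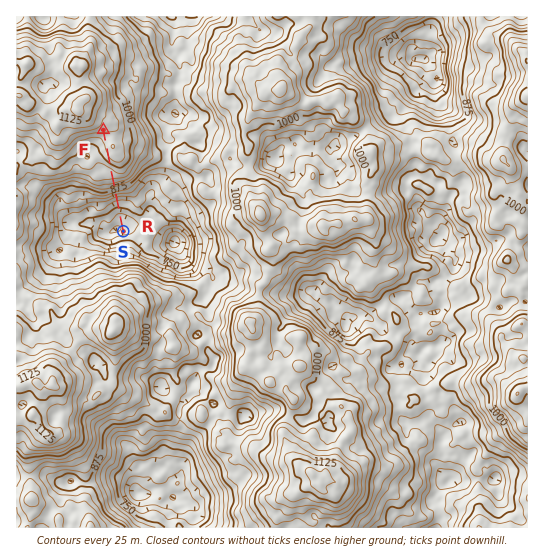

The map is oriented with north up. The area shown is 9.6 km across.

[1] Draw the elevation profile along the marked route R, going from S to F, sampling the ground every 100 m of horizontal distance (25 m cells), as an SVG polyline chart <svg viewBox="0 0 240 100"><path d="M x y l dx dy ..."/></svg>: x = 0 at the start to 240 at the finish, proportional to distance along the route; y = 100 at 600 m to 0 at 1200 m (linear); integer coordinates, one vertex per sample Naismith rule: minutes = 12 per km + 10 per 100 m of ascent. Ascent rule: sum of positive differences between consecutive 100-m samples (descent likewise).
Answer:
<svg viewBox="0 0 240 100"><path d="M0 82l12 1 13-2 12 0 13-4 12-3 12-4 13-7 12-9 13-7 12-5 12-3 13-2 12-4 12-3 13-1 12-1 13 0 12-1 12-2 5-1"/></svg>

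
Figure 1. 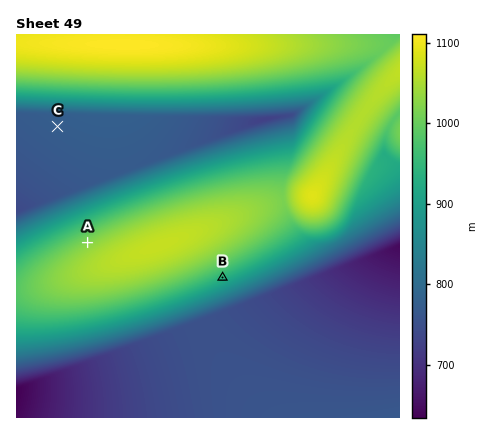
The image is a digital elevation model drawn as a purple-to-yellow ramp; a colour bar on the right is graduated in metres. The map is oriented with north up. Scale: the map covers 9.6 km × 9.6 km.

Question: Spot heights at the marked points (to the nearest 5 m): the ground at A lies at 1020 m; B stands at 940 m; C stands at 775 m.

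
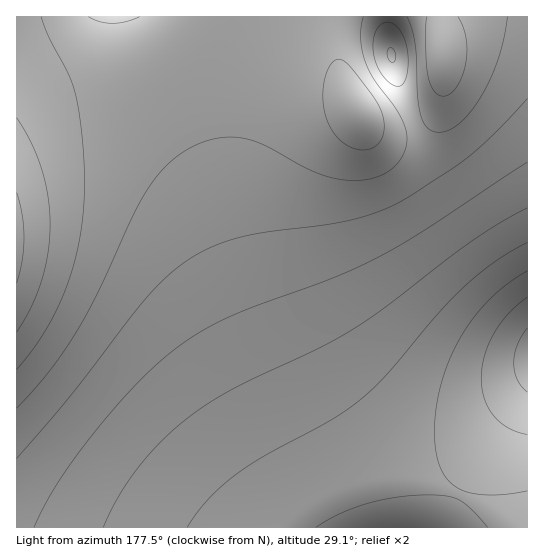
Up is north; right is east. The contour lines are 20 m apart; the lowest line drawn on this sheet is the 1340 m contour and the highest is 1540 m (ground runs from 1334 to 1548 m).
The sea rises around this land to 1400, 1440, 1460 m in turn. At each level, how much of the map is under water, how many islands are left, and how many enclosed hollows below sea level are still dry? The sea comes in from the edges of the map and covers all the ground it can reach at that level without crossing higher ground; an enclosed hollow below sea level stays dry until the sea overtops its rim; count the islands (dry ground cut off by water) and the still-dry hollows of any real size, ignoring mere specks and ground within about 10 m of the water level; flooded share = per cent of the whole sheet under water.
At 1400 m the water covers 31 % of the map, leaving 0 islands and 0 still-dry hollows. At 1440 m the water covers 59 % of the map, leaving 0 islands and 0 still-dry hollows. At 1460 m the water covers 70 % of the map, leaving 0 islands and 0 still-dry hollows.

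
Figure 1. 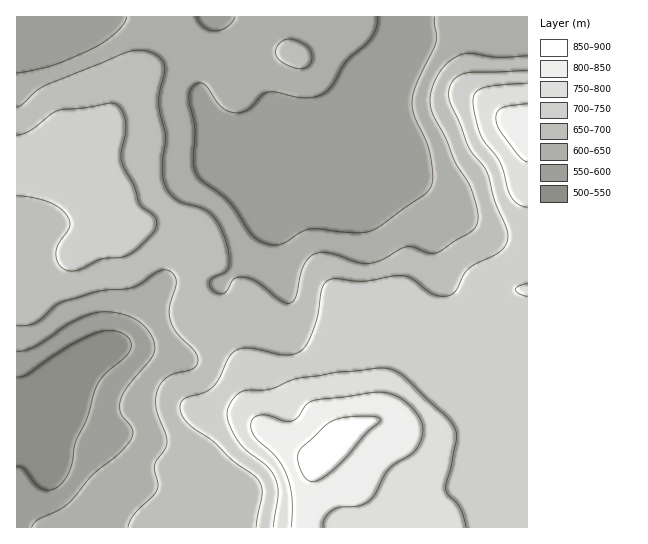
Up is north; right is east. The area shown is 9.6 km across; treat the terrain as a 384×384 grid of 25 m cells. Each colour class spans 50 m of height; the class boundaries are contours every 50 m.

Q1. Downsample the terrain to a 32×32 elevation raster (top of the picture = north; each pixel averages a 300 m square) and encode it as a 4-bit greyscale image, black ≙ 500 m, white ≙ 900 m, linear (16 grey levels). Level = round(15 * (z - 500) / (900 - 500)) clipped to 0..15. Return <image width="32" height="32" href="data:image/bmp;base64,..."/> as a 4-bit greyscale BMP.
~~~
<image width="32" height="32" href="data:image/bmp;base64,Qk12AgAAAAAAAHYAAAAoAAAAIAAAACAAAAABAAQAAAAAAAACAAATCwAAEwsAABAAAAAAAAAAAAAAABEREQAiIiIAMzMzAERERABVVVUAZmZmAHd3dwCIiIgAmZmZAKqqqgC7u7sAzMzMAN3d3QDu7u4A////AERFVVZmZmZ4q8u7u6qqmIgzNFVVZmZmeKzMu7uqmZiIIiNFVWZmZ3is3My7qpmYiCESNFVmZ3eJve3My6qpmYgREjNFVmd4ms3u3My7qZmYERIjNFZ3iazM3u3cy6mZiBERI0RWeIq8vM3d3cupmIgRESNEV4iau7vMzNzKmYiIERETRFZ3iZqqu7u7qYiIiCEREjRWZniYmZqqqpiIiIgyEREjRVZ4iIiJmZmYiIiIRDIREkVWd3d3iJiIiIiIiFVDMiNFZmd3d3iZiIiIiJhmVUREVmZmZmZ4mZmIiImZdmZVVVZmZmZmeJmZiHiJmXd3dmZmZmZlVXeHiId3iZl3eId3ZmZmVVVmZmZ2Z3iId3iIiHZmZVREVVVVZmZniGd4iIiHd2VDNERERFVVZnh3eIiIh2ZUMzMzMzRFVVaJd4iIiHZVRDMzMzMzREVXmomZmYdlVDMzMzMzMzNFZ5qZmZmHZUQzMzMzMzMzRXirmZmZh2VDMzMzMzMzM1aJq4iIiIdmUzMzMzMzMzRXirx3iIiHZUMzMzMzMzM0Z5u8Z3d4d2VDREMzMzMzNXibu1Znd3dlREVEREQzMzV4mapEVWZ3ZURFVVVUQzM0Z3eIMzRFZmVURFVmZUMzM1ZmZiIiNEVVRERFZlVUMzNFVVUiIiNERERERVVVVUMzRFVV"/>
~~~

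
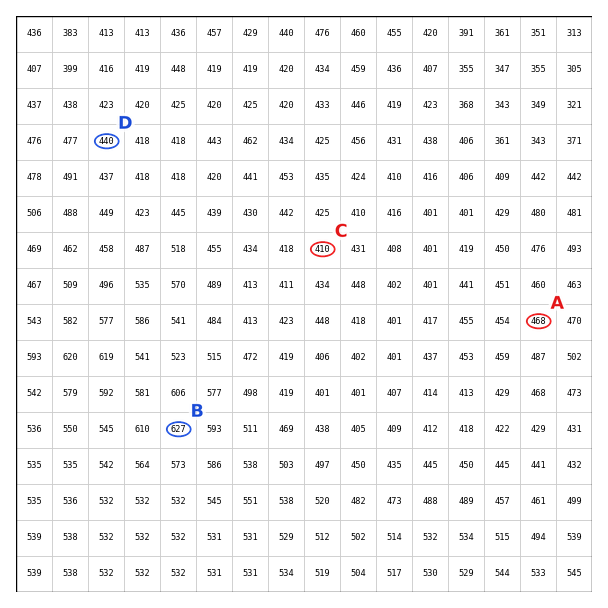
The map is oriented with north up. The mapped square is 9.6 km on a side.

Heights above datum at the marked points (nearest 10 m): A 470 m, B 630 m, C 410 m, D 440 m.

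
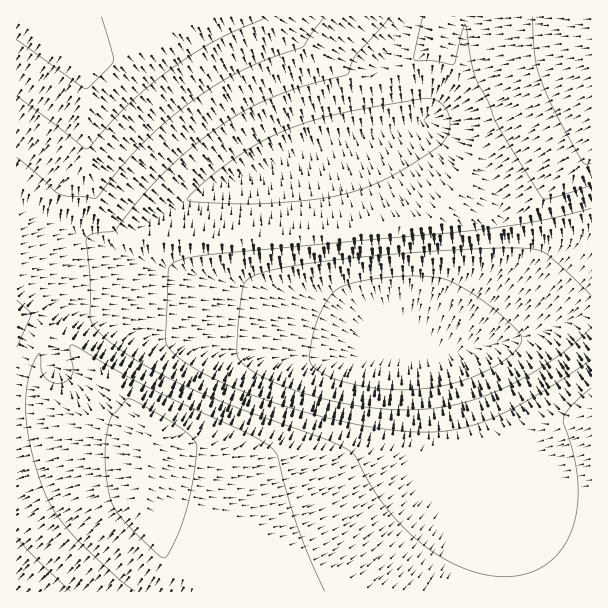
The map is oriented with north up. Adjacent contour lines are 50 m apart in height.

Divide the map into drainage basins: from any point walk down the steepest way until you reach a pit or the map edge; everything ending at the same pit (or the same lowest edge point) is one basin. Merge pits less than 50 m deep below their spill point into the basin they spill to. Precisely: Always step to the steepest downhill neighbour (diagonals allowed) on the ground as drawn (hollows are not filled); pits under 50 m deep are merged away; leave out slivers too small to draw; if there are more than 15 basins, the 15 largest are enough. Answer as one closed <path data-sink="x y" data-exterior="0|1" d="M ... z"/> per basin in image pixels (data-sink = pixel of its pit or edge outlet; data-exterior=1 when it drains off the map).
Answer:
<path data-sink="417 357" data-exterior="0" d="M17 16l-1 385 41 3 21 11 35 9 27 9 12 7-12 48 2 24 22 43 29 30 1 5 3 2 394 0 1-506-2-1-33 15-75 40-4 4-6 23-12 22-15 20-10 9-4 2-56 9-100 9-152 0-8-7-18-27-11-36-1-93-20-20z"/><path data-sink="327 143" data-exterior="0" d="M591 16l-148 0-3 2-6 26-5 6-36 24-16 6-12-1-24-11-77-52-246 1 47 38 20 20 1 93 5 11 5 22 19 30 8 7 107 2 118-8 87-14 16-17 13-19 8-15 6-23 4-4 36-20 74-36z"/><path data-sink="17 591" data-exterior="1" d="M38 402l-22 0 0 189 179 1-2-7-31-34-20-39-2-24 12-48-12-7-62-18-16-9z"/>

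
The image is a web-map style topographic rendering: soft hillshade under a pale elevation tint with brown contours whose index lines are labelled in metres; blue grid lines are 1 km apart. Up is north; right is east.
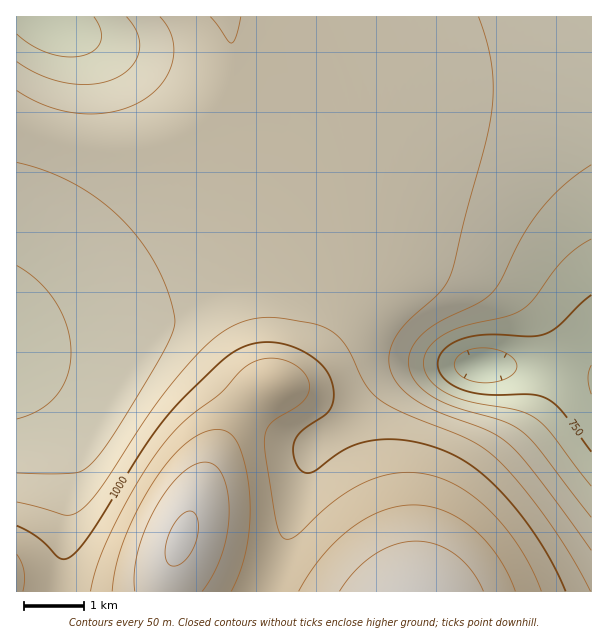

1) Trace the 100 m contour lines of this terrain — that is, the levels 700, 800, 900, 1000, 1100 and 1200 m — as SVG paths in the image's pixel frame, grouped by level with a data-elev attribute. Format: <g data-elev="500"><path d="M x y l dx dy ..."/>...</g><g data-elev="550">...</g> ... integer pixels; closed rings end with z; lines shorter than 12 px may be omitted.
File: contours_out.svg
<g data-elev="700"><path d="M591 394l-3-16 3-13"/><path d="M483 383l-15-3-10-7-3-5-1-5 5-8 12-6 17-1 16 4 11 8 2 8-5 7-14 6z"/></g><g data-elev="800"><path d="M591 486l-40-52-14-14-18-9-48-9-22-8-12-7-7-7-5-8-2-9 2-9 4-7 8-8 9-6 21-8 43-10 15-7 9-10 29-38 13-12 15-9"/><path d="M94 17l7 13 0 11-6 9-14 6-16 1-17-4-16-8-15-11"/></g><g data-elev="900"><path d="M591 550l-53-73-27-31-11-9-12-6-50-19-22-12-18-16-6-9-3-9 1-16 8-17 12-14 29-26 11-17 35-130 7-36 1-30-4-30-10-33"/><path d="M17 162l28 9 29 13 25 16 23 19 19 23 16 25 12 29 6 25-5 18-16 30-43 69-21 27-9 6-7 2-57 0"/><path d="M160 17l8 10 4 11 2 12-2 12-4 12-7 11-10 10-13 8-13 6-15 3-15 2-17-1-16-2-15-5-30-15"/></g><g data-elev="1000"><path d="M566 591l-22-43-31-42-31-32-16-12-16-9-19-7-20-5-18-2-18 1-15 3-13 5-35 24-6 1-4-2-5-5-3-8-1-9 1-8 8-10 27-20 4-10 0-14-6-15-12-13-18-10-21-6-21 0-20 8-16 12-37 37-30 36-60 96-12 16-9 9-6 2-6-1-20-19-22-13"/></g><g data-elev="1100"><path d="M231 591l10-22 6-24 3-26-1-27-4-25-7-23-8-11-6-3-6-1-15 4-17 10-16 17-15 20-17 29-14 30-8 27-4 25"/><path d="M515 591l-7-18-10-16-12-15-13-14-14-10-15-7-15-5-15-1-15 1-16 5-16 7-16 10-15 13-13 14-14 18-10 18"/></g><g data-elev="1200"><path d="M171 566l6 0 8-5 6-8 4-9 3-11 0-9-1-8-5-5-6 1-6 4-6 8-5 10-3 11-1 10 2 6z"/></g>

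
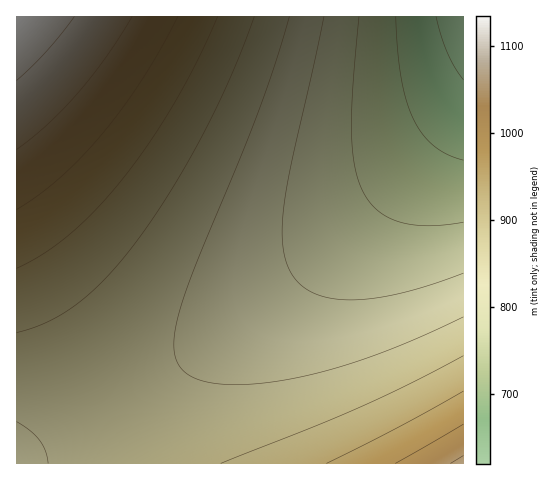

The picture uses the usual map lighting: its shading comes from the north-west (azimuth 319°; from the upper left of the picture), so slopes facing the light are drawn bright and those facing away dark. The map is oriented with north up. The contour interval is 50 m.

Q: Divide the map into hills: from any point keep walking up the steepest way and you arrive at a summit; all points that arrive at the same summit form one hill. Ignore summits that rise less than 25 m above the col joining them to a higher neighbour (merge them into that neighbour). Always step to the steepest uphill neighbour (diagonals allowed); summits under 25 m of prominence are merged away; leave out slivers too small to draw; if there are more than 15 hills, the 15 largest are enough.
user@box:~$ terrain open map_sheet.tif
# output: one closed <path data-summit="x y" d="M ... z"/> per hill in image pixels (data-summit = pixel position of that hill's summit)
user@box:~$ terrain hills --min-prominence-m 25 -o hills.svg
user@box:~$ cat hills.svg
<path data-summit="17 17" d="M463 16l-446 0-1 444 90-48 88-55 96-71 64-58 50-52 59-67z"/><path data-summit="463 463" d="M463 107l-37 46-47 50-57 55-56 46-53 40-53 35-78 47-63 32-3 5 447 1z"/>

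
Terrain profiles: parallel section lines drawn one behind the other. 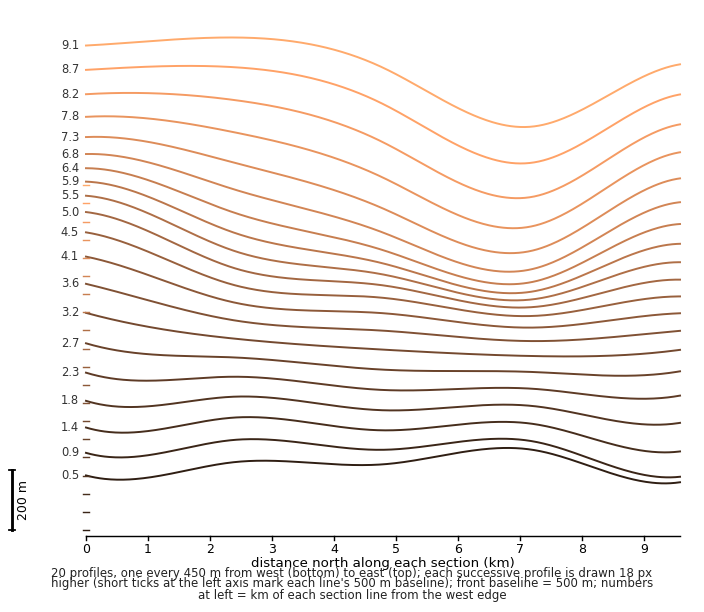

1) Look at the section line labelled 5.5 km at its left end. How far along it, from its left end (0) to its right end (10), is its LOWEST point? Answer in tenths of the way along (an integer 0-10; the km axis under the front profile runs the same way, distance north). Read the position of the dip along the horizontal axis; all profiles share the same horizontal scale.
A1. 7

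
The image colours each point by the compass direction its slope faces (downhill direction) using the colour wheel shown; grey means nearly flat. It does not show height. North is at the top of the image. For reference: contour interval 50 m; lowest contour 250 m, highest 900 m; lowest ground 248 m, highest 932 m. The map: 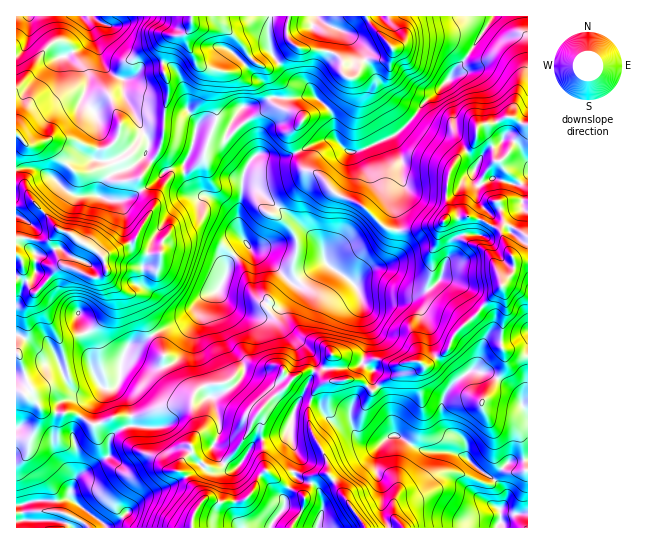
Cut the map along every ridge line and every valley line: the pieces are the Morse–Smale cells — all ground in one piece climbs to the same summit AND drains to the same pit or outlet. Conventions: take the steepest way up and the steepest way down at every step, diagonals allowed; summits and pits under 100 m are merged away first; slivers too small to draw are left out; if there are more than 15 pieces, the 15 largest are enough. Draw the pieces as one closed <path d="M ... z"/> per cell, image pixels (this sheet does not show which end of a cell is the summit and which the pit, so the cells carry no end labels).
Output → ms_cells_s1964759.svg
<path d="M297 152l-11 5-17 0-4-2-8 0-8 7-6 15-2 22-2 8 1 27 7 11-18 16-4 16-6 12-4 3-12 4-7 7-3 7-12 11-24 11-15 11-12 2-9 16-4 28 11 10 3 17 11-1 25-10 15-1 10 3 5 24-6 12 1 8-8 7-4 13 7 6 16 21-10 17 0 13 124 0 6-18 0-8-6-15-7-4-11-3-6-8-15 7-13-9-1-24-3-9 2-16-4-8 35-36 11-6 12 1 9 9 33-1 12 11 6-4-5-10 1-7-10-7 5-20 0-12-4-10-3-23-6-15 10-11 21-8 7-7 4-26-15-6-24-22-23-10-16-18-13-4z"/><path d="M183 165l-20 7-12 13-26 15-18 0-14-5-18 1-8-4-13-13-16-10-17-1-5 2 0 164 11 6 14 12 5 3 7-2 7 12 8 20 7 7 12 1 14-8 2 3 12-1 5-8 1-18 6-12 3-4 12-2 15-11 28-13 18-23 12-4 4-3 6-12 4-16 18-16-7-11-5-19-18-15-8-4-12-1-10-13z"/><path d="M514 117l-9 0-12 7-10 0-6 3-4 18-16 13-6 11-4 17 0 32-9 7-40 6-5 26-7 7-21 8-10 11 6 15 3 23 4 10 0 12-5 20 10 7-1 7 6 10 5-6 19-8 3-8 5-4 9 0 8 4 15-10 7-8 6-13 22-20 35-40 3-7-2-6 15 0 0-136-7-2z"/><path d="M477 371l-7 0-13 9-10 11-6 14 2 18 7 10 14 8 3 6-1 10-15-5-28-1-28-15-2-2-5-32-10-15-7 4-12-11-33 1-9-9-12-1-11 6-35 36 4 8-2 16 3 9 1 24 13 9 15-8 4-9 0-8-5-12-1-20 6-19 4-3 5 0 12 4 5 9 11 10 7 2 9 0 13 18 8 2 9 0-4 8 0 20 5 12 0 26 8 17 138 0 1-114-5-7-4-13-6-6-24-15z"/><path d="M270 16l-77 0-2 11-5 6-13 3-5 3-5 22 1 12 4 8 0 17-4 15 0 20-4 16-19 28-15 4-12 0-5-5-9 13-1 6 2 2 6 3 22-1 22-14 12-13 20-7 1 9 7 15 8 7 10 0 12 7 14 12 4 8 4-46 6-15 8-7 8 0 4 2 17 0 9-4 1-3-5-13 1-4 14-17 12-3 9-6-12-10-8-12-16-6-19-25-4-16z"/><path d="M527 16l-33 0-29 43-12 12-2 7-31 29-7 12-21 18 9 22 0 26-6 10-2 8 5 28 40-6 9-7 0-32 4-17 6-11 16-13 5-18 5-3 10 0 12-7 9 0 9 7 5-1z"/><path d="M182 404l-21 3-19 8-11 1 1 9-10 3-11 9-3 20-27 16-6 6-4 11 0 10-32 0-22 5-1 22 175 1 2-13 10-17-16-21-7-6 0-4 4-9 8-7-1-8 6-12 0-5-5-19z"/><path d="M527 261l-12 1-3 12-35 40-22 20-6 13-7 8-15 10-8-4-9 0-5 4-3 8-19 8-4 5 9 16 5 32 2 2 28 15 28 1 15 5 1-10-3-6-14-8-7-10-2-18 8-18 21-16 19 2 18 11 12 10 4 13 5 6z"/><path d="M493 16l-103 0-1 3 4 7 0 8-4 7 3 6-1 7-6 5-20 1-5 5-3 9-3 3-9 2-6 15-12 13 5 7 3 23 4 6 10 9 8 0 42-20 14-14 7-11 31-29 2-7 12-12z"/><path d="M81 16l-65 1 0 117 11 11 6 0 17-6 19 0 30 10-2-30-2-6-14-14 7-18-4-16 9-24-4-15z"/><path d="M19 391l-3 0 0 114 5 0 18-5 19 1 12-2 5-20 6-6 27-16 3-20 11-9 10-3-1-8-14-1-19 8-7 0-16-11-18 0-12-2-12-14z"/><path d="M389 16l-118 0-3 10 1 21 18 27 4 5 16 6 8 12 12 10 12-13 6-15 10-2 5-12 5-5 20-1 6-5 1-7-3-6 4-7 0-8z"/><path d="M191 16l-110 1 11 14 11 32 11 13 9 3 2 20 23 40 0 8-4 10-13 10-21 8-1 2 5 4 12 0 15-4 19-28 4-16 0-20 4-15 0-17-5-14 2-22 5-8 13-2 6-5 3-7z"/><path d="M306 400l-5 0-4 3-6 19 1 20 5 12 0 8-4 9 13 5 21-3 10 12 29 43 21 0-6-17 0-26-5-12 0-20 4-8-9 0-8-2-13-18-9 0-7-2-11-10-5-9z"/><path d="M391 136l-34 16-8 0-14-12-12 0-24 11-2 3 6 13 3 4 13 4 16 18 23 10 24 22 15 6 0-12-4-16 2-8 6-10 0-26z"/>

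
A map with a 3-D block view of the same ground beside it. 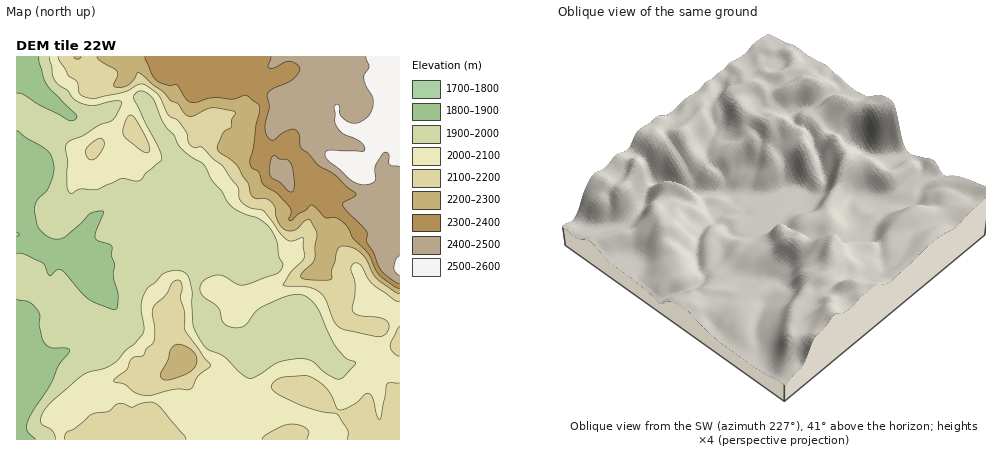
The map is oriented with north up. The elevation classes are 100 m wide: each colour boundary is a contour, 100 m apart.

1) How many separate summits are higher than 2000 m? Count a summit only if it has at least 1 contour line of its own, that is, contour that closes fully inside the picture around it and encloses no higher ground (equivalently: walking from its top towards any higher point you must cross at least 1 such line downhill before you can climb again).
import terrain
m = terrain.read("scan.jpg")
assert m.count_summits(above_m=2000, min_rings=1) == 4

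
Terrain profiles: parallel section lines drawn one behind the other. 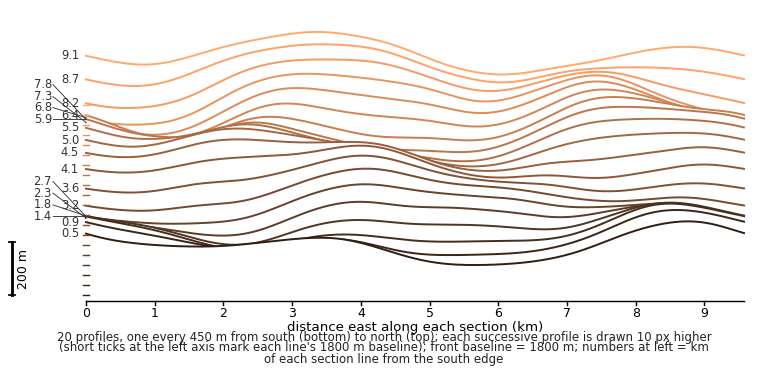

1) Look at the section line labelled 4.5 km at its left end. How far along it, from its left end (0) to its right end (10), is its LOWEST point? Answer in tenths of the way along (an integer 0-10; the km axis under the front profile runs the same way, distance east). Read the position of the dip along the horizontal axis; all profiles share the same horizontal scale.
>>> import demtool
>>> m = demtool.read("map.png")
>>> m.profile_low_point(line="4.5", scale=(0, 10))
6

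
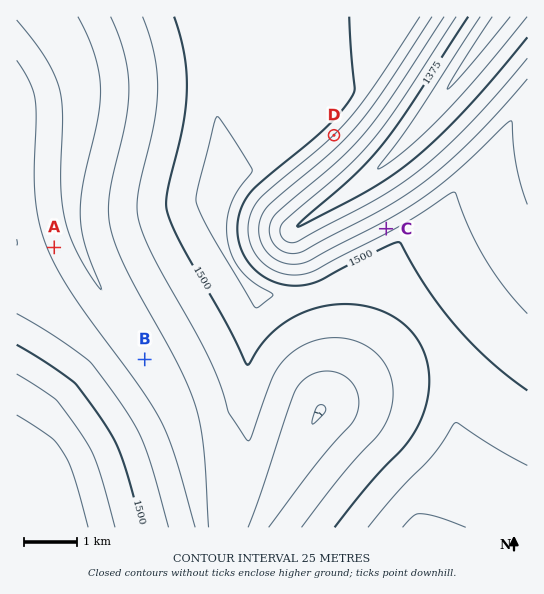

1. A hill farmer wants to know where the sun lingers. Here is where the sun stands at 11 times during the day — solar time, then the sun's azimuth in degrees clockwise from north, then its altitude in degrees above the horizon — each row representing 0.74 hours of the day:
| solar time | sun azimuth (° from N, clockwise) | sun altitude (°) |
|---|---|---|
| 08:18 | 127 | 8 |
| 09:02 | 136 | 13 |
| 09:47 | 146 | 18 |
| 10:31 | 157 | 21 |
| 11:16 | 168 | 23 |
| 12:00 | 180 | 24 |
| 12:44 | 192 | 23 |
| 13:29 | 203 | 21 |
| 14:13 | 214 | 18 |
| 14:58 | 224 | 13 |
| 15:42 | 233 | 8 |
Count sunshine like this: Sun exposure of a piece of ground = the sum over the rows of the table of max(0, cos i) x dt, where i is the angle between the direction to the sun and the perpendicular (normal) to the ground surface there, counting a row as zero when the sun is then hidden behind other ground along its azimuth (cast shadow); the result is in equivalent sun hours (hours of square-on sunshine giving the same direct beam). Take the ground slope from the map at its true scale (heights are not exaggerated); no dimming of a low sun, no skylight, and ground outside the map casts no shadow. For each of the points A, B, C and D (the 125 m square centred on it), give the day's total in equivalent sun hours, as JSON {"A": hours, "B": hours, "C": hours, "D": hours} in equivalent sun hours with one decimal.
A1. {"A": 2.3, "B": 2.3, "C": 1.7, "D": 2.9}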